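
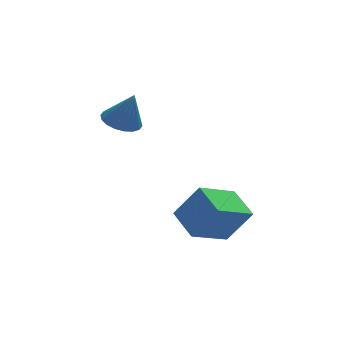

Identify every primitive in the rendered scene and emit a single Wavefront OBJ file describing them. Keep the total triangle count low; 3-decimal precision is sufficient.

v -1.733 1.412 2.254
v -0.893 1.158 1.945
v -1.207 1.188 3.866
v -0.856 1.568 1.989
v -0.991 1.947 2.086
v -1.274 2.22 2.216
v -1.648 2.332 2.354
v -2.038 2.263 2.472
v -2.369 2.024 2.547
v -2.573 1.665 2.563
v -2.611 1.255 2.519
v -2.475 0.876 2.422
v -2.192 0.604 2.292
v -1.818 0.491 2.155
v -1.428 0.56 2.037
v -1.098 0.799 1.962
v 1.806 -2.618 -3.123
v 0.079 -3.416 -2.078
v 1.413 -1.133 -2.638
v -0.314 -1.931 -1.593
v 2.854 -2.849 -1.567
v 1.127 -3.647 -0.522
v 2.461 -1.364 -1.082
v 0.734 -2.162 -0.037
f 2 1 4
f 2 4 3
f 4 1 5
f 4 5 3
f 5 1 6
f 5 6 3
f 6 1 7
f 6 7 3
f 7 1 8
f 7 8 3
f 8 1 9
f 8 9 3
f 9 1 10
f 9 10 3
f 10 1 11
f 10 11 3
f 11 1 12
f 11 12 3
f 12 1 13
f 12 13 3
f 13 1 14
f 13 14 3
f 14 1 15
f 14 15 3
f 15 1 16
f 15 16 3
f 16 1 2
f 16 2 3
f 18 20 17
f 21 18 17
f 17 20 19
f 19 21 17
f 18 24 20
f 22 18 21
f 22 24 18
f 20 24 19
f 23 21 19
f 19 24 23
f 23 22 21
f 24 22 23



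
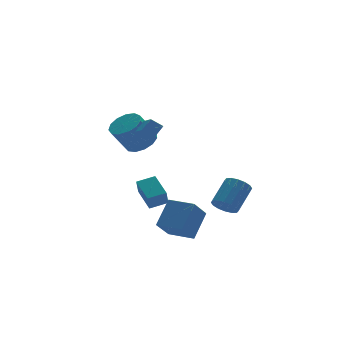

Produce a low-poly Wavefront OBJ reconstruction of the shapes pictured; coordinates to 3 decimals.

v 1.02 -0.022 3.575
v 0.412 0.286 4.1
v 1.098 1.014 3.058
v 0.491 1.322 3.583
v 1.689 0.238 4.197
v 1.082 0.546 4.722
v 1.768 1.274 3.68
v 1.16 1.582 4.205
v 1.95 3.558 1.776
v 2.753 3.951 2.327
v 1.693 3.894 3.914
v 0.89 3.502 3.364
v 2.44 4.415 2.134
v 1.38 4.358 3.722
v 1.972 4.607 1.828
v 0.911 4.55 3.416
v 1.497 4.466 1.506
v 0.436 4.409 3.093
v 1.165 4.037 1.269
v 0.105 3.98 2.856
v 1.083 3.456 1.193
v 0.023 3.399 2.781
v 1.276 2.907 1.303
v 0.216 2.85 2.89
v 1.684 2.566 1.562
v 0.623 2.509 3.15
v 2.175 2.539 1.89
v 1.115 2.482 3.478
v 2.596 2.836 2.182
v 1.535 2.779 3.769
v 2.811 3.363 2.344
v 1.751 3.306 3.932
v -0.196 -1.83 -0.91
v -0.523 -2.266 0.08
v -0.139 -0.346 -0.236
v -0.465 -0.783 0.753
v 0.865 -1.997 -0.633
v 0.539 -2.434 0.356
v 0.923 -0.514 0.04
v 0.596 -0.95 1.03
v 0.508 -2.72 -2.641
v -0.514 -3.289 -1.477
v 1.629 -1.97 -1.289
v 0.608 -2.539 -0.125
v 1.352 -4.101 -2.575
v 0.331 -4.67 -1.411
v 2.474 -3.351 -1.223
v 1.452 -3.92 -0.059
v 3.355 -3.817 -0.707
v 3.865 -3.713 -1.327
v 5.114 -2.958 -0.174
v 4.605 -3.063 0.447
v 3.639 -3.361 -1.312
v 4.888 -2.606 -0.159
v 3.336 -3.131 -1.135
v 4.585 -2.376 0.018
v 3.039 -3.085 -0.843
v 4.288 -2.33 0.31
v 2.826 -3.235 -0.515
v 4.075 -2.48 0.638
v 2.756 -3.541 -0.237
v 4.005 -2.787 0.916
v 2.846 -3.922 -0.086
v 4.095 -3.167 1.067
v 3.072 -4.274 -0.101
v 4.321 -3.519 1.052
v 3.375 -4.504 -0.278
v 4.624 -3.749 0.875
v 3.672 -4.55 -0.57
v 4.921 -3.795 0.583
v 3.885 -4.4 -0.898
v 5.134 -3.645 0.255
v 3.955 -4.093 -1.176
v 5.204 -3.339 -0.023
f 2 4 1
f 5 2 1
f 1 4 3
f 3 5 1
f 2 8 4
f 6 2 5
f 6 8 2
f 4 8 3
f 7 5 3
f 3 8 7
f 7 6 5
f 8 6 7
f 10 9 13
f 10 13 11
f 11 13 14
f 11 14 12
f 13 9 15
f 13 15 14
f 14 15 16
f 14 16 12
f 15 9 17
f 15 17 16
f 16 17 18
f 16 18 12
f 17 9 19
f 17 19 18
f 18 19 20
f 18 20 12
f 19 9 21
f 19 21 20
f 20 21 22
f 20 22 12
f 21 9 23
f 21 23 22
f 22 23 24
f 22 24 12
f 23 9 25
f 23 25 24
f 24 25 26
f 24 26 12
f 25 9 27
f 25 27 26
f 26 27 28
f 26 28 12
f 27 9 29
f 27 29 28
f 28 29 30
f 28 30 12
f 29 9 31
f 29 31 30
f 30 31 32
f 30 32 12
f 31 9 10
f 31 10 32
f 32 10 11
f 32 11 12
f 34 36 33
f 37 34 33
f 33 36 35
f 35 37 33
f 34 40 36
f 38 34 37
f 38 40 34
f 36 40 35
f 39 37 35
f 35 40 39
f 39 38 37
f 40 38 39
f 42 44 41
f 45 42 41
f 41 44 43
f 43 45 41
f 42 48 44
f 46 42 45
f 46 48 42
f 44 48 43
f 47 45 43
f 43 48 47
f 47 46 45
f 48 46 47
f 50 49 53
f 50 53 51
f 51 53 54
f 51 54 52
f 53 49 55
f 53 55 54
f 54 55 56
f 54 56 52
f 55 49 57
f 55 57 56
f 56 57 58
f 56 58 52
f 57 49 59
f 57 59 58
f 58 59 60
f 58 60 52
f 59 49 61
f 59 61 60
f 60 61 62
f 60 62 52
f 61 49 63
f 61 63 62
f 62 63 64
f 62 64 52
f 63 49 65
f 63 65 64
f 64 65 66
f 64 66 52
f 65 49 67
f 65 67 66
f 66 67 68
f 66 68 52
f 67 49 69
f 67 69 68
f 68 69 70
f 68 70 52
f 69 49 71
f 69 71 70
f 70 71 72
f 70 72 52
f 71 49 73
f 71 73 72
f 72 73 74
f 72 74 52
f 73 49 50
f 73 50 74
f 74 50 51
f 74 51 52



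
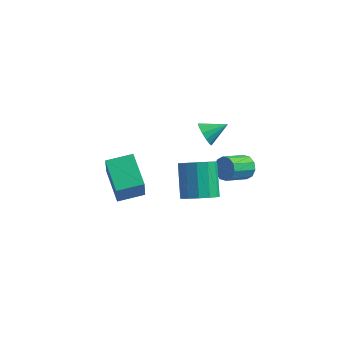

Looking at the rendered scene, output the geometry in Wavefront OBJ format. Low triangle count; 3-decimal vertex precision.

v -4.915 0.93 -2.928
v -4.704 0.338 -1.273
v -3.65 1.876 -2.752
v -3.438 1.284 -1.097
v -3.622 -0.664 -3.663
v -3.41 -1.256 -2.008
v -2.356 0.282 -3.487
v -2.145 -0.31 -1.832
v 2.144 -3.319 1.6
v 3.054 -2.859 1.576
v 2.406 -1.501 3.057
v 1.496 -1.961 3.08
v 2.727 -2.59 1.187
v 2.079 -1.233 2.668
v 2.215 -2.553 0.929
v 1.567 -1.196 2.41
v 1.68 -2.759 0.884
v 1.032 -1.402 2.364
v 1.293 -3.143 1.066
v 0.645 -1.786 2.546
v 1.175 -3.582 1.418
v 0.528 -2.225 2.898
v 1.366 -3.938 1.827
v 0.718 -2.581 3.307
v 1.803 -4.097 2.164
v 1.155 -2.74 3.645
v 2.349 -4.009 2.322
v 1.701 -2.652 3.803
v 2.829 -3.702 2.251
v 2.181 -2.345 3.731
v 3.092 -3.273 1.973
v 2.444 -1.916 3.453
v 3.408 0.127 1.367
v 3.883 0.162 1.933
v 3.127 -0.992 2.64
v 2.652 -1.027 2.073
v 3.536 0.445 2.022
v 2.779 -0.708 2.729
v 3.139 0.607 1.862
v 2.383 -0.547 2.568
v 2.845 0.585 1.512
v 2.089 -0.569 2.219
v 2.767 0.388 1.106
v 2.01 -0.766 1.813
v 2.933 0.092 0.8
v 2.177 -1.062 1.507
v 3.281 -0.192 0.711
v 2.524 -1.345 1.418
v 3.677 -0.353 0.872
v 2.921 -1.507 1.578
v 3.971 -0.331 1.221
v 3.215 -1.485 1.928
v 4.05 -0.134 1.627
v 3.293 -1.288 2.334
v -0.031 3.341 -0.003
v 0.494 2.981 -0.488
v 1.031 4.099 0.583
v 0.352 3.349 -0.706
v 0.087 3.714 -0.7
v -0.214 3.961 -0.474
v -0.457 4.011 -0.098
v -0.565 3.848 0.309
v -0.503 3.524 0.616
v -0.291 3.142 0.727
v 0.003 2.823 0.606
v 0.287 2.668 0.292
v 0.47 2.727 -0.116
f 2 4 1
f 5 2 1
f 1 4 3
f 3 5 1
f 2 8 4
f 6 2 5
f 6 8 2
f 4 8 3
f 7 5 3
f 3 8 7
f 7 6 5
f 8 6 7
f 10 9 13
f 10 13 11
f 11 13 14
f 11 14 12
f 13 9 15
f 13 15 14
f 14 15 16
f 14 16 12
f 15 9 17
f 15 17 16
f 16 17 18
f 16 18 12
f 17 9 19
f 17 19 18
f 18 19 20
f 18 20 12
f 19 9 21
f 19 21 20
f 20 21 22
f 20 22 12
f 21 9 23
f 21 23 22
f 22 23 24
f 22 24 12
f 23 9 25
f 23 25 24
f 24 25 26
f 24 26 12
f 25 9 27
f 25 27 26
f 26 27 28
f 26 28 12
f 27 9 29
f 27 29 28
f 28 29 30
f 28 30 12
f 29 9 31
f 29 31 30
f 30 31 32
f 30 32 12
f 31 9 10
f 31 10 32
f 32 10 11
f 32 11 12
f 34 33 37
f 34 37 35
f 35 37 38
f 35 38 36
f 37 33 39
f 37 39 38
f 38 39 40
f 38 40 36
f 39 33 41
f 39 41 40
f 40 41 42
f 40 42 36
f 41 33 43
f 41 43 42
f 42 43 44
f 42 44 36
f 43 33 45
f 43 45 44
f 44 45 46
f 44 46 36
f 45 33 47
f 45 47 46
f 46 47 48
f 46 48 36
f 47 33 49
f 47 49 48
f 48 49 50
f 48 50 36
f 49 33 51
f 49 51 50
f 50 51 52
f 50 52 36
f 51 33 53
f 51 53 52
f 52 53 54
f 52 54 36
f 53 33 34
f 53 34 54
f 54 34 35
f 54 35 36
f 56 55 58
f 56 58 57
f 58 55 59
f 58 59 57
f 59 55 60
f 59 60 57
f 60 55 61
f 60 61 57
f 61 55 62
f 61 62 57
f 62 55 63
f 62 63 57
f 63 55 64
f 63 64 57
f 64 55 65
f 64 65 57
f 65 55 66
f 65 66 57
f 66 55 67
f 66 67 57
f 67 55 56
f 67 56 57



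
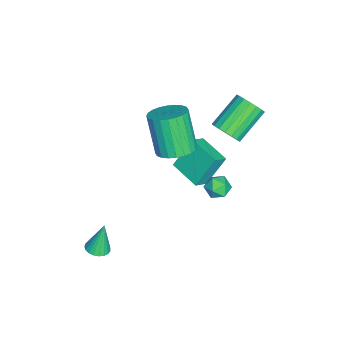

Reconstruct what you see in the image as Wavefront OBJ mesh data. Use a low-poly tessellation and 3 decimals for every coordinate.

v 2.111 -2.38 -2.556
v 2.442 -2.836 -2.416
v 1.849 -2.1 -1.024
v 2.603 -2.657 -2.421
v 2.679 -2.43 -2.45
v 2.657 -2.194 -2.497
v 2.541 -1.991 -2.554
v 2.35 -1.855 -2.612
v 2.118 -1.81 -2.66
v 1.885 -1.863 -2.69
v 1.691 -2.006 -2.697
v 1.569 -2.214 -2.68
v 1.542 -2.451 -2.641
v 1.613 -2.675 -2.588
v 1.769 -2.848 -2.529
v 1.986 -2.941 -2.475
v 2.223 -2.936 -2.435
v -2.832 2.418 1.866
v -2.48 2.171 2.517
v -3.795 3.056 3.564
v -4.148 3.302 2.914
v -2.324 2.476 2.456
v -3.64 3.36 3.503
v -2.269 2.768 2.277
v -3.585 3.653 3.324
v -2.326 2.992 2.018
v -3.642 3.876 3.065
v -2.483 3.101 1.728
v -3.798 3.986 2.775
v -2.709 3.075 1.466
v -4.024 3.96 2.513
v -2.959 2.919 1.283
v -4.275 3.804 2.33
v -3.185 2.664 1.216
v -4.5 3.549 2.263
v -3.34 2.36 1.277
v -4.656 3.244 2.324
v -3.395 2.067 1.456
v -4.711 2.952 2.503
v -3.338 1.844 1.715
v -4.654 2.728 2.762
v -3.182 1.734 2.005
v -4.497 2.619 3.052
v -2.956 1.76 2.267
v -4.271 2.645 3.314
v -2.705 1.916 2.45
v -4.021 2.801 3.497
v -1.078 0.521 2.035
v -0.246 0.7 2.41
v -0.99 0.158 4.32
v -1.822 -0.021 3.945
v -0.408 1.024 2.439
v -1.152 0.482 4.349
v -0.672 1.271 2.406
v -1.416 0.729 4.316
v -0.997 1.404 2.317
v -1.741 0.862 4.227
v -1.335 1.402 2.185
v -2.079 0.86 4.095
v -1.634 1.266 2.03
v -2.378 0.724 3.94
v -1.848 1.017 1.876
v -2.592 0.475 3.786
v -1.945 0.693 1.746
v -2.689 0.151 3.656
v -1.91 0.342 1.66
v -2.654 -0.2 3.57
v -1.748 0.018 1.631
v -2.492 -0.524 3.541
v -1.484 -0.229 1.664
v -2.228 -0.771 3.574
v -1.159 -0.362 1.753
v -1.903 -0.904 3.663
v -0.821 -0.36 1.885
v -1.565 -0.902 3.795
v -0.522 -0.224 2.04
v -1.266 -0.766 3.95
v -0.308 0.025 2.194
v -1.052 -0.517 4.104
v -0.211 0.349 2.324
v -0.955 -0.193 4.234
v 1.218 3.097 2.523
v 1.578 2.604 2.328
v 0.502 2.856 1.812
v 0.862 2.363 1.617
v 0.582 2.346 2.193
v 1.025 2.496 2.633
v 1.055 2.964 1.507
v 1.498 3.114 1.947
v 1.478 2.522 1.7
v 1.186 2.14 2.124
v 0.894 3.32 2.016
v 0.602 2.938 2.44
v -2.486 1.459 1.612
v -1.909 1.075 2.031
v -1.507 2.66 1.363
v -0.93 2.276 1.782
v -1.93 0.704 0.158
v -1.353 0.32 0.577
v -0.951 1.905 -0.091
v -0.374 1.521 0.328
f 2 1 4
f 2 4 3
f 4 1 5
f 4 5 3
f 5 1 6
f 5 6 3
f 6 1 7
f 6 7 3
f 7 1 8
f 7 8 3
f 8 1 9
f 8 9 3
f 9 1 10
f 9 10 3
f 10 1 11
f 10 11 3
f 11 1 12
f 11 12 3
f 12 1 13
f 12 13 3
f 13 1 14
f 13 14 3
f 14 1 15
f 14 15 3
f 15 1 16
f 15 16 3
f 16 1 17
f 16 17 3
f 17 1 2
f 17 2 3
f 19 18 22
f 19 22 20
f 20 22 23
f 20 23 21
f 22 18 24
f 22 24 23
f 23 24 25
f 23 25 21
f 24 18 26
f 24 26 25
f 25 26 27
f 25 27 21
f 26 18 28
f 26 28 27
f 27 28 29
f 27 29 21
f 28 18 30
f 28 30 29
f 29 30 31
f 29 31 21
f 30 18 32
f 30 32 31
f 31 32 33
f 31 33 21
f 32 18 34
f 32 34 33
f 33 34 35
f 33 35 21
f 34 18 36
f 34 36 35
f 35 36 37
f 35 37 21
f 36 18 38
f 36 38 37
f 37 38 39
f 37 39 21
f 38 18 40
f 38 40 39
f 39 40 41
f 39 41 21
f 40 18 42
f 40 42 41
f 41 42 43
f 41 43 21
f 42 18 44
f 42 44 43
f 43 44 45
f 43 45 21
f 44 18 46
f 44 46 45
f 45 46 47
f 45 47 21
f 46 18 19
f 46 19 47
f 47 19 20
f 47 20 21
f 49 48 52
f 49 52 50
f 50 52 53
f 50 53 51
f 52 48 54
f 52 54 53
f 53 54 55
f 53 55 51
f 54 48 56
f 54 56 55
f 55 56 57
f 55 57 51
f 56 48 58
f 56 58 57
f 57 58 59
f 57 59 51
f 58 48 60
f 58 60 59
f 59 60 61
f 59 61 51
f 60 48 62
f 60 62 61
f 61 62 63
f 61 63 51
f 62 48 64
f 62 64 63
f 63 64 65
f 63 65 51
f 64 48 66
f 64 66 65
f 65 66 67
f 65 67 51
f 66 48 68
f 66 68 67
f 67 68 69
f 67 69 51
f 68 48 70
f 68 70 69
f 69 70 71
f 69 71 51
f 70 48 72
f 70 72 71
f 71 72 73
f 71 73 51
f 72 48 74
f 72 74 73
f 73 74 75
f 73 75 51
f 74 48 76
f 74 76 75
f 75 76 77
f 75 77 51
f 76 48 78
f 76 78 77
f 77 78 79
f 77 79 51
f 78 48 80
f 78 80 79
f 79 80 81
f 79 81 51
f 80 48 49
f 80 49 81
f 81 49 50
f 81 50 51
f 82 93 87
f 82 87 83
f 82 83 89
f 82 89 92
f 82 92 93
f 83 87 91
f 87 93 86
f 93 92 84
f 92 89 88
f 89 83 90
f 85 91 86
f 85 86 84
f 85 84 88
f 85 88 90
f 85 90 91
f 86 91 87
f 84 86 93
f 88 84 92
f 90 88 89
f 91 90 83
f 95 97 94
f 98 95 94
f 94 97 96
f 96 98 94
f 95 101 97
f 99 95 98
f 99 101 95
f 97 101 96
f 100 98 96
f 96 101 100
f 100 99 98
f 101 99 100



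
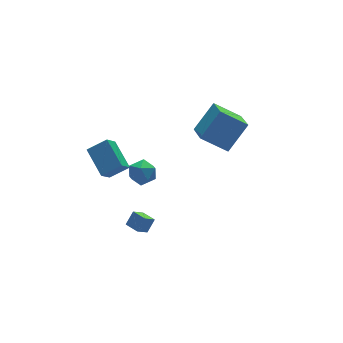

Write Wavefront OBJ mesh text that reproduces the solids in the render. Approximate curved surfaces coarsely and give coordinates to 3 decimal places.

v 3.635 -0.648 1.302
v 2.347 0.241 2.325
v 4.16 1.045 0.49
v 2.871 1.935 1.512
v 5.049 -0.355 2.828
v 3.76 0.535 3.85
v 5.573 1.339 2.015
v 4.285 2.228 3.038
v -0.253 3.911 -2.135
v 0.645 3.822 -1.85
v 0.035 2.998 -3.33
v 0.933 2.909 -3.045
v 0.235 2.517 -2.54
v 0.057 3.081 -1.801
v 0.623 3.739 -3.379
v 0.445 4.303 -2.64
v 1.186 3.715 -2.618
v 0.947 2.96 -2.1
v -0.267 3.86 -3.08
v -0.506 3.105 -2.562
v -2.8 -3.344 -0.615
v -3.475 -3.512 -0.045
v -3.05 -2.481 -0.658
v -3.726 -2.648 -0.087
v -2.254 -3.152 0.087
v -2.93 -3.319 0.658
v -2.505 -2.288 0.045
v -3.18 -2.456 0.615
v -3.338 1.084 0.795
v -2.253 0.742 1.503
v -3.362 2.825 1.675
v -2.277 2.482 2.383
v -2.623 1.538 -0.083
v -1.538 1.195 0.625
v -2.647 3.278 0.797
v -1.562 2.936 1.505
f 2 4 1
f 5 2 1
f 1 4 3
f 3 5 1
f 2 8 4
f 6 2 5
f 6 8 2
f 4 8 3
f 7 5 3
f 3 8 7
f 7 6 5
f 8 6 7
f 9 20 14
f 9 14 10
f 9 10 16
f 9 16 19
f 9 19 20
f 10 14 18
f 14 20 13
f 20 19 11
f 19 16 15
f 16 10 17
f 12 18 13
f 12 13 11
f 12 11 15
f 12 15 17
f 12 17 18
f 13 18 14
f 11 13 20
f 15 11 19
f 17 15 16
f 18 17 10
f 22 24 21
f 25 22 21
f 21 24 23
f 23 25 21
f 22 28 24
f 26 22 25
f 26 28 22
f 24 28 23
f 27 25 23
f 23 28 27
f 27 26 25
f 28 26 27
f 30 32 29
f 33 30 29
f 29 32 31
f 31 33 29
f 30 36 32
f 34 30 33
f 34 36 30
f 32 36 31
f 35 33 31
f 31 36 35
f 35 34 33
f 36 34 35



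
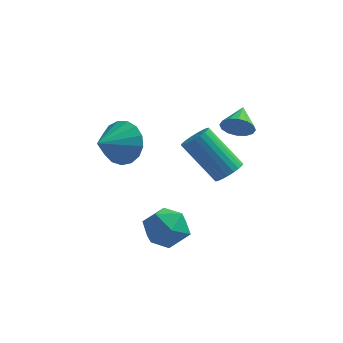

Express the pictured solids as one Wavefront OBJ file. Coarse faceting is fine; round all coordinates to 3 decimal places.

v -1.883 -2.978 -3.94
v -0.95 -2.95 -3.529
v -2.07 -4.53 -3.411
v -1.137 -4.502 -3
v -1.888 -3.94 -2.599
v -1.772 -2.981 -2.926
v -1.248 -4.499 -4.014
v -1.132 -3.54 -4.341
v -0.557 -3.89 -3.574
v -0.953 -3.545 -2.7
v -2.067 -3.935 -4.24
v -2.463 -3.59 -3.366
v -3.432 -2.667 0.308
v -2.905 -2.513 1.18
v -4.108 -3.773 0.912
v -3.309 -2.236 1.236
v -3.741 -2.057 1.079
v -4.102 -2.019 0.745
v -4.31 -2.128 0.312
v -4.316 -2.361 -0.122
v -4.12 -2.664 -0.458
v -3.766 -2.968 -0.618
v -3.336 -3.203 -0.566
v -2.928 -3.315 -0.314
v -2.635 -3.278 0.081
v -2.524 -3.102 0.528
v -2.622 -2.826 0.924
v 0.85 -3.822 0.083
v 1.259 -3.384 0.335
v -0.101 -2.961 1.809
v -0.51 -3.398 1.557
v 1.128 -3.241 0.172
v -0.233 -2.817 1.646
v 0.954 -3.186 -0.004
v -0.407 -2.763 1.47
v 0.764 -3.228 -0.167
v -0.596 -2.805 1.307
v 0.587 -3.36 -0.292
v -0.773 -2.937 1.182
v 0.451 -3.563 -0.36
v -0.909 -3.14 1.114
v 0.375 -3.805 -0.36
v -0.985 -3.382 1.114
v 0.371 -4.049 -0.293
v -0.989 -3.626 1.181
v 0.441 -4.259 -0.169
v -0.919 -3.836 1.305
v 0.573 -4.403 -0.006
v -0.788 -3.979 1.468
v 0.747 -4.457 0.17
v -0.614 -4.034 1.644
v 0.936 -4.415 0.333
v -0.424 -3.992 1.807
v 1.113 -4.283 0.458
v -0.247 -3.86 1.932
v 1.249 -4.08 0.526
v -0.111 -3.657 2
v 1.325 -3.838 0.526
v -0.035 -3.415 2
v 1.329 -3.594 0.459
v -0.031 -3.171 1.933
v 0.603 -0.734 0.464
v 0.891 -0.502 -0.13
v 0.617 0.354 0.896
v 0.534 -0.476 -0.183
v 0.195 -0.52 -0.062
v -0.035 -0.621 0.199
v -0.093 -0.752 0.532
v 0.035 -0.878 0.846
v 0.315 -0.966 1.059
v 0.673 -0.991 1.112
v 1.012 -0.948 0.991
v 1.241 -0.847 0.73
v 1.3 -0.716 0.397
v 1.172 -0.589 0.082
f 1 12 6
f 1 6 2
f 1 2 8
f 1 8 11
f 1 11 12
f 2 6 10
f 6 12 5
f 12 11 3
f 11 8 7
f 8 2 9
f 4 10 5
f 4 5 3
f 4 3 7
f 4 7 9
f 4 9 10
f 5 10 6
f 3 5 12
f 7 3 11
f 9 7 8
f 10 9 2
f 14 13 16
f 14 16 15
f 16 13 17
f 16 17 15
f 17 13 18
f 17 18 15
f 18 13 19
f 18 19 15
f 19 13 20
f 19 20 15
f 20 13 21
f 20 21 15
f 21 13 22
f 21 22 15
f 22 13 23
f 22 23 15
f 23 13 24
f 23 24 15
f 24 13 25
f 24 25 15
f 25 13 26
f 25 26 15
f 26 13 27
f 26 27 15
f 27 13 14
f 27 14 15
f 29 28 32
f 29 32 30
f 30 32 33
f 30 33 31
f 32 28 34
f 32 34 33
f 33 34 35
f 33 35 31
f 34 28 36
f 34 36 35
f 35 36 37
f 35 37 31
f 36 28 38
f 36 38 37
f 37 38 39
f 37 39 31
f 38 28 40
f 38 40 39
f 39 40 41
f 39 41 31
f 40 28 42
f 40 42 41
f 41 42 43
f 41 43 31
f 42 28 44
f 42 44 43
f 43 44 45
f 43 45 31
f 44 28 46
f 44 46 45
f 45 46 47
f 45 47 31
f 46 28 48
f 46 48 47
f 47 48 49
f 47 49 31
f 48 28 50
f 48 50 49
f 49 50 51
f 49 51 31
f 50 28 52
f 50 52 51
f 51 52 53
f 51 53 31
f 52 28 54
f 52 54 53
f 53 54 55
f 53 55 31
f 54 28 56
f 54 56 55
f 55 56 57
f 55 57 31
f 56 28 58
f 56 58 57
f 57 58 59
f 57 59 31
f 58 28 60
f 58 60 59
f 59 60 61
f 59 61 31
f 60 28 29
f 60 29 61
f 61 29 30
f 61 30 31
f 63 62 65
f 63 65 64
f 65 62 66
f 65 66 64
f 66 62 67
f 66 67 64
f 67 62 68
f 67 68 64
f 68 62 69
f 68 69 64
f 69 62 70
f 69 70 64
f 70 62 71
f 70 71 64
f 71 62 72
f 71 72 64
f 72 62 73
f 72 73 64
f 73 62 74
f 73 74 64
f 74 62 75
f 74 75 64
f 75 62 63
f 75 63 64



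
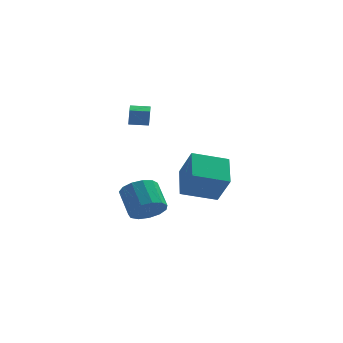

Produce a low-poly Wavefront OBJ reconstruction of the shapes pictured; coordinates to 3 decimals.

v 0.483 3.066 -4.38
v -1.583 2.723 -3.776
v 0.458 4.903 -3.426
v -1.609 4.56 -2.822
v 1.149 2.16 -2.618
v -0.918 1.817 -2.014
v 1.123 3.997 -1.664
v -0.943 3.654 -1.06
v -3.216 -3.254 -2.417
v -2.493 -3.544 -1.714
v -3.001 -2.257 -0.659
v -3.724 -1.966 -1.363
v -2.231 -3.15 -2.069
v -2.739 -1.863 -1.015
v -2.282 -2.789 -2.535
v -2.79 -1.501 -1.48
v -2.63 -2.575 -2.963
v -3.137 -1.288 -1.909
v -3.163 -2.577 -3.218
v -3.671 -1.289 -2.164
v -3.714 -2.794 -3.219
v -4.222 -1.506 -2.165
v -4.106 -3.156 -2.965
v -4.614 -1.869 -1.911
v -4.216 -3.55 -2.537
v -4.724 -2.262 -1.483
v -4.008 -3.85 -2.071
v -4.516 -2.562 -1.017
v -3.549 -3.96 -1.715
v -4.057 -2.673 -0.661
v -2.984 -3.846 -1.582
v -3.492 -2.559 -0.528
v -4.34 2.281 1.622
v -4.271 2.184 2.675
v -4.326 3.107 1.697
v -4.258 3.01 2.751
v -3.242 2.27 1.549
v -3.174 2.173 2.603
v -3.229 3.096 1.625
v -3.16 2.999 2.678
f 2 4 1
f 5 2 1
f 1 4 3
f 3 5 1
f 2 8 4
f 6 2 5
f 6 8 2
f 4 8 3
f 7 5 3
f 3 8 7
f 7 6 5
f 8 6 7
f 10 9 13
f 10 13 11
f 11 13 14
f 11 14 12
f 13 9 15
f 13 15 14
f 14 15 16
f 14 16 12
f 15 9 17
f 15 17 16
f 16 17 18
f 16 18 12
f 17 9 19
f 17 19 18
f 18 19 20
f 18 20 12
f 19 9 21
f 19 21 20
f 20 21 22
f 20 22 12
f 21 9 23
f 21 23 22
f 22 23 24
f 22 24 12
f 23 9 25
f 23 25 24
f 24 25 26
f 24 26 12
f 25 9 27
f 25 27 26
f 26 27 28
f 26 28 12
f 27 9 29
f 27 29 28
f 28 29 30
f 28 30 12
f 29 9 31
f 29 31 30
f 30 31 32
f 30 32 12
f 31 9 10
f 31 10 32
f 32 10 11
f 32 11 12
f 34 36 33
f 37 34 33
f 33 36 35
f 35 37 33
f 34 40 36
f 38 34 37
f 38 40 34
f 36 40 35
f 39 37 35
f 35 40 39
f 39 38 37
f 40 38 39



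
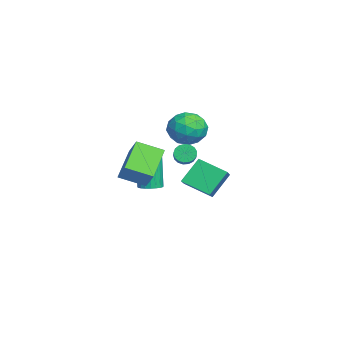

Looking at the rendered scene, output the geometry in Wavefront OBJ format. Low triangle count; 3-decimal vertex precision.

v 0.28 1.613 0.835
v 0.776 1.092 -0.016
v -0.316 0.028 1.456
v 0.18 -0.493 0.605
v 0.796 -0.019 1.404
v 1.164 0.96 1.02
v -0.704 0.16 0.42
v -0.336 1.139 0.036
v 0.168 0.194 -0.273
v 1.095 0.084 0.336
v -0.635 1.036 1.104
v 0.292 0.926 1.713
v 0.58 1.491 0.355
v -0.12 -0.371 1.085
v 0.241 -0.093 1.555
v 0.533 -0.399 1.055
v 0.808 1.414 0.964
v 1.1 1.108 0.464
v 1.112 0.455 1.299
v -0.64 0.012 0.976
v -0.348 -0.294 0.476
v -0.073 1.519 0.385
v 0.219 1.213 -0.115
v -0.652 0.665 0.141
v 0.515 0.657 -0.296
v 0.164 -0.274 0.069
v -0.356 0.109 -0.04
v -0.139 0.685 -0.266
v 1.06 0.593 0.061
v 0.709 -0.339 0.427
v 1.071 -0.06 0.896
v 1.288 0.515 0.671
v 0.702 0.065 -0.09
v -0.249 1.459 1.013
v -0.6 0.527 1.379
v -0.828 0.605 0.769
v -0.611 1.18 0.544
v 0.296 1.394 1.371
v -0.055 0.463 1.736
v 0.599 0.435 1.706
v 0.816 1.011 1.48
v -0.242 1.055 1.53
v 2.559 -2.326 0.14
v 3.439 -1.968 1.155
v 2.648 -0.958 -0.419
v 3.528 -0.6 0.596
v 4.072 -2.88 -0.976
v 4.952 -2.522 0.039
v 4.161 -1.512 -1.535
v 5.041 -1.154 -0.52
v -3.355 1.398 -3.134
v -2.385 1.222 -2.522
v -2.661 2.866 -3.813
v -1.691 2.69 -3.201
v -2.689 0.47 -4.459
v -1.719 0.294 -3.847
v -1.995 1.938 -5.138
v -1.025 1.762 -4.526
v 0.321 -1.289 -3.331
v 0.771 -1.76 -3.227
v 0.25 -1.822 -1.245
v -0.201 -1.351 -1.349
v 0.916 -1.531 -3.182
v 0.395 -1.593 -1.2
v 0.958 -1.261 -3.162
v 0.437 -1.323 -1.181
v 0.89 -0.995 -3.172
v 0.368 -1.057 -1.19
v 0.723 -0.78 -3.209
v 0.202 -0.842 -1.227
v 0.487 -0.653 -3.267
v -0.035 -0.715 -1.286
v 0.222 -0.637 -3.336
v -0.3 -0.699 -1.355
v -0.026 -0.732 -3.405
v -0.548 -0.794 -1.423
v -0.214 -0.925 -3.46
v -0.736 -0.987 -1.478
v -0.31 -1.18 -3.493
v -0.831 -1.242 -1.512
v -0.296 -1.454 -3.498
v -0.817 -1.516 -1.517
v -0.176 -1.699 -3.474
v -0.697 -1.761 -1.493
v 0.03 -1.874 -3.426
v -0.491 -1.936 -1.444
v 0.286 -1.947 -3.36
v -0.235 -2.009 -1.379
v 0.549 -1.907 -3.29
v 0.027 -1.969 -1.309
v 1.108 0.424 -0.785
v 1.366 0.605 -1.272
v 2.79 0.597 -0.522
v 2.532 0.416 -0.035
v 1.298 0.84 -1.142
v 2.722 0.832 -0.391
v 1.187 0.98 -0.929
v 2.611 0.972 -0.179
v 1.058 0.993 -0.684
v 2.482 0.985 0.067
v 0.94 0.875 -0.462
v 2.364 0.867 0.289
v 0.861 0.654 -0.314
v 2.285 0.646 0.437
v 0.838 0.38 -0.274
v 2.262 0.372 0.477
v 0.877 0.117 -0.351
v 2.302 0.108 0.4
v 0.969 -0.077 -0.528
v 2.394 -0.085 0.223
v 1.093 -0.155 -0.763
v 2.517 -0.163 -0.013
v 1.22 -0.101 -1.004
v 2.644 -0.109 -0.254
v 1.322 0.073 -1.195
v 2.746 0.065 -0.444
v 1.374 0.328 -1.292
v 2.798 0.32 -0.541
f 1 38 17
f 38 12 41
f 17 41 6
f 38 41 17
f 1 17 13
f 17 6 18
f 13 18 2
f 17 18 13
f 1 13 22
f 13 2 23
f 22 23 8
f 13 23 22
f 1 22 34
f 22 8 37
f 34 37 11
f 22 37 34
f 1 34 38
f 34 11 42
f 38 42 12
f 34 42 38
f 2 18 29
f 18 6 32
f 29 32 10
f 18 32 29
f 6 41 19
f 41 12 40
f 19 40 5
f 41 40 19
f 12 42 39
f 42 11 35
f 39 35 3
f 42 35 39
f 11 37 36
f 37 8 24
f 36 24 7
f 37 24 36
f 8 23 28
f 23 2 25
f 28 25 9
f 23 25 28
f 4 30 16
f 30 10 31
f 16 31 5
f 30 31 16
f 4 16 14
f 16 5 15
f 14 15 3
f 16 15 14
f 4 14 21
f 14 3 20
f 21 20 7
f 14 20 21
f 4 21 26
f 21 7 27
f 26 27 9
f 21 27 26
f 4 26 30
f 26 9 33
f 30 33 10
f 26 33 30
f 5 31 19
f 31 10 32
f 19 32 6
f 31 32 19
f 3 15 39
f 15 5 40
f 39 40 12
f 15 40 39
f 7 20 36
f 20 3 35
f 36 35 11
f 20 35 36
f 9 27 28
f 27 7 24
f 28 24 8
f 27 24 28
f 10 33 29
f 33 9 25
f 29 25 2
f 33 25 29
f 44 46 43
f 47 44 43
f 43 46 45
f 45 47 43
f 44 50 46
f 48 44 47
f 48 50 44
f 46 50 45
f 49 47 45
f 45 50 49
f 49 48 47
f 50 48 49
f 52 54 51
f 55 52 51
f 51 54 53
f 53 55 51
f 52 58 54
f 56 52 55
f 56 58 52
f 54 58 53
f 57 55 53
f 53 58 57
f 57 56 55
f 58 56 57
f 60 59 63
f 60 63 61
f 61 63 64
f 61 64 62
f 63 59 65
f 63 65 64
f 64 65 66
f 64 66 62
f 65 59 67
f 65 67 66
f 66 67 68
f 66 68 62
f 67 59 69
f 67 69 68
f 68 69 70
f 68 70 62
f 69 59 71
f 69 71 70
f 70 71 72
f 70 72 62
f 71 59 73
f 71 73 72
f 72 73 74
f 72 74 62
f 73 59 75
f 73 75 74
f 74 75 76
f 74 76 62
f 75 59 77
f 75 77 76
f 76 77 78
f 76 78 62
f 77 59 79
f 77 79 78
f 78 79 80
f 78 80 62
f 79 59 81
f 79 81 80
f 80 81 82
f 80 82 62
f 81 59 83
f 81 83 82
f 82 83 84
f 82 84 62
f 83 59 85
f 83 85 84
f 84 85 86
f 84 86 62
f 85 59 87
f 85 87 86
f 86 87 88
f 86 88 62
f 87 59 89
f 87 89 88
f 88 89 90
f 88 90 62
f 89 59 60
f 89 60 90
f 90 60 61
f 90 61 62
f 92 91 95
f 92 95 93
f 93 95 96
f 93 96 94
f 95 91 97
f 95 97 96
f 96 97 98
f 96 98 94
f 97 91 99
f 97 99 98
f 98 99 100
f 98 100 94
f 99 91 101
f 99 101 100
f 100 101 102
f 100 102 94
f 101 91 103
f 101 103 102
f 102 103 104
f 102 104 94
f 103 91 105
f 103 105 104
f 104 105 106
f 104 106 94
f 105 91 107
f 105 107 106
f 106 107 108
f 106 108 94
f 107 91 109
f 107 109 108
f 108 109 110
f 108 110 94
f 109 91 111
f 109 111 110
f 110 111 112
f 110 112 94
f 111 91 113
f 111 113 112
f 112 113 114
f 112 114 94
f 113 91 115
f 113 115 114
f 114 115 116
f 114 116 94
f 115 91 117
f 115 117 116
f 116 117 118
f 116 118 94
f 117 91 92
f 117 92 118
f 118 92 93
f 118 93 94



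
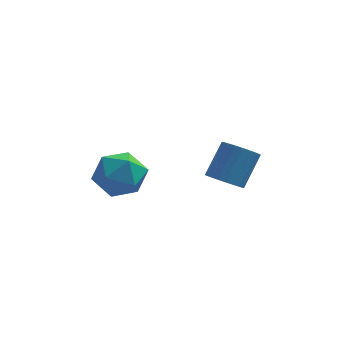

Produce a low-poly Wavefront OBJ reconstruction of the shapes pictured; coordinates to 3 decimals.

v 2.813 2.56 -3.8
v 3.247 2.17 -3.71
v 3.68 2.87 -2.769
v 3.247 3.26 -2.86
v 3.345 2.313 -3.861
v 3.779 3.012 -2.921
v 3.363 2.493 -4.004
v 3.797 3.192 -3.063
v 3.297 2.683 -4.115
v 3.731 3.383 -3.174
v 3.158 2.855 -4.178
v 3.591 3.555 -3.237
v 2.965 2.982 -4.184
v 3.399 3.681 -3.243
v 2.75 3.044 -4.132
v 3.184 3.744 -3.191
v 2.545 3.033 -4.029
v 2.978 3.733 -3.088
v 2.38 2.95 -3.891
v 2.813 3.65 -2.95
v 2.281 2.808 -3.739
v 2.715 3.507 -2.799
v 2.263 2.628 -3.597
v 2.697 3.327 -2.656
v 2.329 2.437 -3.486
v 2.763 3.137 -2.545
v 2.469 2.265 -3.423
v 2.902 2.965 -2.482
v 2.661 2.139 -3.417
v 3.095 2.838 -2.476
v 2.876 2.076 -3.469
v 3.31 2.776 -2.528
v 3.082 2.087 -3.572
v 3.515 2.787 -2.631
v -0.917 2.37 -3.74
v -0.407 2.733 -4.332
v 0.167 2.267 -2.868
v 0.677 2.63 -3.46
v 0.067 3.098 -3.071
v -0.603 3.162 -3.61
v 0.363 1.838 -3.59
v -0.307 1.902 -4.129
v 0.385 2.405 -4.239
v 0.201 3.184 -3.919
v -0.441 1.816 -3.281
v -0.625 2.595 -2.961
f 2 1 5
f 2 5 3
f 3 5 6
f 3 6 4
f 5 1 7
f 5 7 6
f 6 7 8
f 6 8 4
f 7 1 9
f 7 9 8
f 8 9 10
f 8 10 4
f 9 1 11
f 9 11 10
f 10 11 12
f 10 12 4
f 11 1 13
f 11 13 12
f 12 13 14
f 12 14 4
f 13 1 15
f 13 15 14
f 14 15 16
f 14 16 4
f 15 1 17
f 15 17 16
f 16 17 18
f 16 18 4
f 17 1 19
f 17 19 18
f 18 19 20
f 18 20 4
f 19 1 21
f 19 21 20
f 20 21 22
f 20 22 4
f 21 1 23
f 21 23 22
f 22 23 24
f 22 24 4
f 23 1 25
f 23 25 24
f 24 25 26
f 24 26 4
f 25 1 27
f 25 27 26
f 26 27 28
f 26 28 4
f 27 1 29
f 27 29 28
f 28 29 30
f 28 30 4
f 29 1 31
f 29 31 30
f 30 31 32
f 30 32 4
f 31 1 33
f 31 33 32
f 32 33 34
f 32 34 4
f 33 1 2
f 33 2 34
f 34 2 3
f 34 3 4
f 35 46 40
f 35 40 36
f 35 36 42
f 35 42 45
f 35 45 46
f 36 40 44
f 40 46 39
f 46 45 37
f 45 42 41
f 42 36 43
f 38 44 39
f 38 39 37
f 38 37 41
f 38 41 43
f 38 43 44
f 39 44 40
f 37 39 46
f 41 37 45
f 43 41 42
f 44 43 36



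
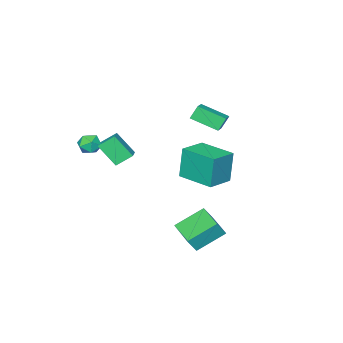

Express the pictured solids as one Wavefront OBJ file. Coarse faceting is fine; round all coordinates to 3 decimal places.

v 1.059 2.349 -1.901
v -0.209 2.967 -1.045
v 1.669 3.78 -2.029
v 0.4 4.397 -1.174
v 1.52 2.223 -1.126
v 0.251 2.84 -0.271
v 2.129 3.653 -1.255
v 0.861 4.271 -0.399
v -2.3 -0.34 3.563
v -2.683 -0.205 4.263
v -2.886 0.919 2.998
v -3.27 1.055 3.698
v -1.59 0.125 3.862
v -1.974 0.261 4.562
v -2.177 1.385 3.297
v -2.56 1.52 3.997
v 1.847 -2.593 1.869
v 2.378 -2.343 2.154
v 1.742 -3.277 2.666
v 2.273 -3.027 2.951
v 1.725 -2.674 2.914
v 1.79 -2.252 2.422
v 2.33 -3.368 2.398
v 2.395 -2.946 1.906
v 2.676 -2.822 2.481
v 2.302 -2.393 2.8
v 1.818 -3.227 2.02
v 1.444 -2.798 2.339
v 1.378 -2.836 2.221
v 0.728 -2.373 2.791
v 1.074 -1.948 1.155
v 0.425 -1.486 1.725
v 2.095 -2.214 2.535
v 1.446 -1.752 3.105
v 1.792 -1.327 1.469
v 1.142 -0.864 2.039
v -1.341 0.968 0.832
v -1.574 0.941 2.546
v -1.46 2.854 0.845
v -1.693 2.827 2.559
v 0.033 1.053 1.021
v -0.2 1.026 2.735
v -0.086 2.939 1.034
v -0.319 2.912 2.748
f 2 4 1
f 5 2 1
f 1 4 3
f 3 5 1
f 2 8 4
f 6 2 5
f 6 8 2
f 4 8 3
f 7 5 3
f 3 8 7
f 7 6 5
f 8 6 7
f 10 12 9
f 13 10 9
f 9 12 11
f 11 13 9
f 10 16 12
f 14 10 13
f 14 16 10
f 12 16 11
f 15 13 11
f 11 16 15
f 15 14 13
f 16 14 15
f 17 28 22
f 17 22 18
f 17 18 24
f 17 24 27
f 17 27 28
f 18 22 26
f 22 28 21
f 28 27 19
f 27 24 23
f 24 18 25
f 20 26 21
f 20 21 19
f 20 19 23
f 20 23 25
f 20 25 26
f 21 26 22
f 19 21 28
f 23 19 27
f 25 23 24
f 26 25 18
f 30 32 29
f 33 30 29
f 29 32 31
f 31 33 29
f 30 36 32
f 34 30 33
f 34 36 30
f 32 36 31
f 35 33 31
f 31 36 35
f 35 34 33
f 36 34 35
f 38 40 37
f 41 38 37
f 37 40 39
f 39 41 37
f 38 44 40
f 42 38 41
f 42 44 38
f 40 44 39
f 43 41 39
f 39 44 43
f 43 42 41
f 44 42 43



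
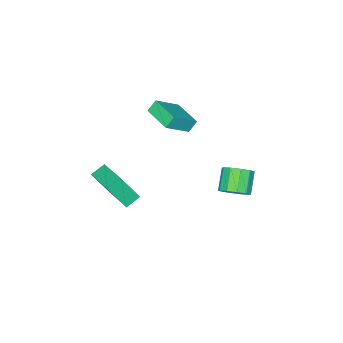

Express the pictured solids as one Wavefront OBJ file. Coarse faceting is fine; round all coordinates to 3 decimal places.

v -0.161 3.525 -0.153
v 0.484 3.043 0.201
v -0.453 2.514 1.188
v -1.099 2.995 0.833
v 0.476 3.525 0.453
v -0.461 2.996 1.44
v 0.225 4.007 0.473
v -0.712 3.478 1.459
v -0.174 4.305 0.253
v -1.111 3.776 1.24
v -0.568 4.304 -0.121
v -1.505 3.775 0.865
v -0.807 4.006 -0.508
v -1.744 3.477 0.479
v -0.799 3.524 -0.76
v -1.736 2.995 0.227
v -0.548 3.042 -0.779
v -1.485 2.513 0.207
v -0.149 2.744 -0.56
v -1.086 2.215 0.427
v 0.245 2.745 -0.185
v -0.692 2.216 0.801
v -3.947 -3.661 0.63
v -2.45 -4.025 1.776
v -3.427 -1.857 0.524
v -1.93 -2.222 1.67
v -3.47 -3.838 -0.05
v -1.973 -4.203 1.096
v -2.95 -2.035 -0.156
v -1.453 -2.399 0.99
v 3.518 -1.97 -0.974
v 2.704 -1.753 -0.536
v 4.35 -0.043 -0.384
v 3.535 0.174 0.055
v 4.165 -2.734 0.605
v 3.35 -2.517 1.044
v 4.996 -0.807 1.196
v 4.182 -0.59 1.634
f 2 1 5
f 2 5 3
f 3 5 6
f 3 6 4
f 5 1 7
f 5 7 6
f 6 7 8
f 6 8 4
f 7 1 9
f 7 9 8
f 8 9 10
f 8 10 4
f 9 1 11
f 9 11 10
f 10 11 12
f 10 12 4
f 11 1 13
f 11 13 12
f 12 13 14
f 12 14 4
f 13 1 15
f 13 15 14
f 14 15 16
f 14 16 4
f 15 1 17
f 15 17 16
f 16 17 18
f 16 18 4
f 17 1 19
f 17 19 18
f 18 19 20
f 18 20 4
f 19 1 21
f 19 21 20
f 20 21 22
f 20 22 4
f 21 1 2
f 21 2 22
f 22 2 3
f 22 3 4
f 24 26 23
f 27 24 23
f 23 26 25
f 25 27 23
f 24 30 26
f 28 24 27
f 28 30 24
f 26 30 25
f 29 27 25
f 25 30 29
f 29 28 27
f 30 28 29
f 32 34 31
f 35 32 31
f 31 34 33
f 33 35 31
f 32 38 34
f 36 32 35
f 36 38 32
f 34 38 33
f 37 35 33
f 33 38 37
f 37 36 35
f 38 36 37



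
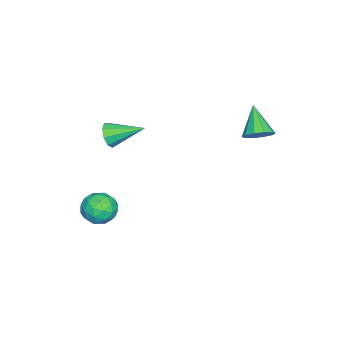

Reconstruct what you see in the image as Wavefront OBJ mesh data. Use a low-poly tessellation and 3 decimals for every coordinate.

v -1.712 2.834 2.265
v -1.122 2.798 2.789
v -2.828 2.186 3.475
v -1.333 3.236 2.83
v -1.688 3.521 2.655
v -2.053 3.544 2.33
v -2.287 3.296 1.981
v -2.301 2.871 1.74
v -2.09 2.433 1.7
v -1.735 2.148 1.875
v -1.37 2.125 2.199
v -1.136 2.373 2.549
v 3.046 -2.345 -0.497
v 3.969 -2.221 -0.402
v 3.271 -3.819 -0.758
v 4.194 -3.695 -0.663
v 3.633 -3.616 0.081
v 3.493 -2.704 0.242
v 3.747 -3.336 -1.402
v 3.607 -2.424 -1.241
v 4.402 -2.833 -0.962
v 4.331 -3.006 -0.045
v 2.909 -3.034 -1.115
v 2.838 -3.207 -0.198
v 3.487 -2.153 -0.427
v 3.753 -3.887 -0.733
v 3.423 -3.84 -0.296
v 3.965 -3.767 -0.24
v 3.208 -2.438 -0.048
v 3.75 -2.365 0.008
v 3.553 -3.185 0.292
v 3.49 -3.675 -1.168
v 4.032 -3.602 -1.112
v 3.275 -2.273 -0.92
v 3.817 -2.2 -0.864
v 3.687 -2.855 -1.452
v 4.284 -2.44 -0.7
v 4.417 -3.307 -0.854
v 4.154 -3.096 -1.288
v 4.072 -2.56 -1.193
v 4.243 -2.542 -0.161
v 4.375 -3.408 -0.315
v 4.046 -3.362 0.123
v 3.964 -2.826 0.218
v 4.498 -2.902 -0.49
v 2.865 -2.632 -0.845
v 2.997 -3.498 -0.999
v 3.276 -3.214 -1.378
v 3.194 -2.678 -1.283
v 2.823 -2.733 -0.306
v 2.956 -3.6 -0.46
v 3.168 -3.48 0.033
v 3.086 -2.944 0.128
v 2.742 -3.138 -0.67
v 0.192 -3.867 1.9
v 0.547 -4.061 2.52
v -0.112 -2.193 2.6
v 0.874 -3.863 2.188
v 0.882 -3.667 1.721
v 0.567 -3.565 1.339
v 0.076 -3.604 1.219
v -0.36 -3.766 1.418
v -0.538 -3.976 1.843
v -0.374 -4.135 2.295
v 0.054 -4.169 2.562
f 2 1 4
f 2 4 3
f 4 1 5
f 4 5 3
f 5 1 6
f 5 6 3
f 6 1 7
f 6 7 3
f 7 1 8
f 7 8 3
f 8 1 9
f 8 9 3
f 9 1 10
f 9 10 3
f 10 1 11
f 10 11 3
f 11 1 12
f 11 12 3
f 12 1 2
f 12 2 3
f 13 50 29
f 50 24 53
f 29 53 18
f 50 53 29
f 13 29 25
f 29 18 30
f 25 30 14
f 29 30 25
f 13 25 34
f 25 14 35
f 34 35 20
f 25 35 34
f 13 34 46
f 34 20 49
f 46 49 23
f 34 49 46
f 13 46 50
f 46 23 54
f 50 54 24
f 46 54 50
f 14 30 41
f 30 18 44
f 41 44 22
f 30 44 41
f 18 53 31
f 53 24 52
f 31 52 17
f 53 52 31
f 24 54 51
f 54 23 47
f 51 47 15
f 54 47 51
f 23 49 48
f 49 20 36
f 48 36 19
f 49 36 48
f 20 35 40
f 35 14 37
f 40 37 21
f 35 37 40
f 16 42 28
f 42 22 43
f 28 43 17
f 42 43 28
f 16 28 26
f 28 17 27
f 26 27 15
f 28 27 26
f 16 26 33
f 26 15 32
f 33 32 19
f 26 32 33
f 16 33 38
f 33 19 39
f 38 39 21
f 33 39 38
f 16 38 42
f 38 21 45
f 42 45 22
f 38 45 42
f 17 43 31
f 43 22 44
f 31 44 18
f 43 44 31
f 15 27 51
f 27 17 52
f 51 52 24
f 27 52 51
f 19 32 48
f 32 15 47
f 48 47 23
f 32 47 48
f 21 39 40
f 39 19 36
f 40 36 20
f 39 36 40
f 22 45 41
f 45 21 37
f 41 37 14
f 45 37 41
f 56 55 58
f 56 58 57
f 58 55 59
f 58 59 57
f 59 55 60
f 59 60 57
f 60 55 61
f 60 61 57
f 61 55 62
f 61 62 57
f 62 55 63
f 62 63 57
f 63 55 64
f 63 64 57
f 64 55 65
f 64 65 57
f 65 55 56
f 65 56 57



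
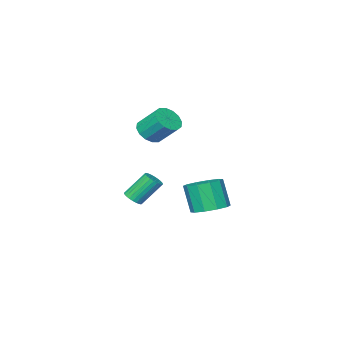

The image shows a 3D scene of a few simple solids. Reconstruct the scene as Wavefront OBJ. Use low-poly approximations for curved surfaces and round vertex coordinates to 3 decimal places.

v 0.557 3.689 -2.893
v 1.506 3.676 -2.877
v 1.473 3.079 -1.371
v 0.523 3.091 -1.387
v 1.328 4.198 -2.674
v 1.295 3.6 -1.168
v 0.855 4.525 -2.554
v 0.822 3.927 -1.049
v 0.268 4.532 -2.564
v 0.235 3.935 -1.059
v -0.208 4.218 -2.7
v -0.242 3.62 -1.194
v -0.393 3.701 -2.909
v -0.426 3.104 -1.403
v -0.215 3.18 -3.112
v -0.248 2.582 -1.606
v 0.258 2.853 -3.231
v 0.225 2.255 -1.726
v 0.845 2.845 -3.221
v 0.812 2.248 -1.716
v 1.322 3.16 -3.086
v 1.288 2.562 -1.58
v -0.003 -2.956 -4.607
v 0.473 -2.876 -4.303
v -0.441 -2.345 -3.01
v -0.917 -2.424 -3.313
v 0.45 -2.677 -4.401
v -0.463 -2.146 -3.108
v 0.358 -2.521 -4.53
v -0.555 -1.99 -3.237
v 0.211 -2.431 -4.671
v -0.702 -1.9 -3.377
v 0.031 -2.421 -4.802
v -0.882 -1.89 -3.508
v -0.154 -2.492 -4.903
v -1.067 -1.961 -3.61
v -0.316 -2.634 -4.959
v -1.229 -2.103 -3.666
v -0.43 -2.825 -4.962
v -1.343 -2.294 -3.668
v -0.479 -3.035 -4.91
v -1.393 -2.504 -3.617
v -0.457 -3.234 -4.812
v -1.37 -2.703 -3.519
v -0.365 -3.39 -4.683
v -1.278 -2.859 -3.39
v -0.218 -3.48 -4.543
v -1.131 -2.949 -3.249
v -0.038 -3.49 -4.412
v -0.951 -2.959 -3.118
v 0.147 -3.419 -4.31
v -0.766 -2.888 -3.017
v 0.309 -3.277 -4.254
v -0.604 -2.746 -2.961
v 0.423 -3.086 -4.252
v -0.49 -2.555 -2.958
v 0.485 -0.953 0.719
v 1.269 -0.76 0.776
v 0.939 0.267 1.819
v 0.155 0.073 1.761
v 1.117 -0.507 0.479
v 0.787 0.52 1.521
v 0.795 -0.374 0.246
v 0.465 0.653 1.288
v 0.39 -0.396 0.139
v 0.06 0.631 1.182
v 0.01 -0.567 0.188
v -0.32 0.46 1.231
v -0.242 -0.842 0.379
v -0.572 0.185 1.422
v -0.299 -1.147 0.661
v -0.629 -0.12 1.704
v -0.147 -1.4 0.959
v -0.477 -0.373 2.001
v 0.175 -1.533 1.192
v -0.155 -0.506 2.234
v 0.58 -1.511 1.298
v 0.25 -0.484 2.341
v 0.96 -1.34 1.249
v 0.63 -0.313 2.292
v 1.212 -1.065 1.058
v 0.882 -0.038 2.101
f 2 1 5
f 2 5 3
f 3 5 6
f 3 6 4
f 5 1 7
f 5 7 6
f 6 7 8
f 6 8 4
f 7 1 9
f 7 9 8
f 8 9 10
f 8 10 4
f 9 1 11
f 9 11 10
f 10 11 12
f 10 12 4
f 11 1 13
f 11 13 12
f 12 13 14
f 12 14 4
f 13 1 15
f 13 15 14
f 14 15 16
f 14 16 4
f 15 1 17
f 15 17 16
f 16 17 18
f 16 18 4
f 17 1 19
f 17 19 18
f 18 19 20
f 18 20 4
f 19 1 21
f 19 21 20
f 20 21 22
f 20 22 4
f 21 1 2
f 21 2 22
f 22 2 3
f 22 3 4
f 24 23 27
f 24 27 25
f 25 27 28
f 25 28 26
f 27 23 29
f 27 29 28
f 28 29 30
f 28 30 26
f 29 23 31
f 29 31 30
f 30 31 32
f 30 32 26
f 31 23 33
f 31 33 32
f 32 33 34
f 32 34 26
f 33 23 35
f 33 35 34
f 34 35 36
f 34 36 26
f 35 23 37
f 35 37 36
f 36 37 38
f 36 38 26
f 37 23 39
f 37 39 38
f 38 39 40
f 38 40 26
f 39 23 41
f 39 41 40
f 40 41 42
f 40 42 26
f 41 23 43
f 41 43 42
f 42 43 44
f 42 44 26
f 43 23 45
f 43 45 44
f 44 45 46
f 44 46 26
f 45 23 47
f 45 47 46
f 46 47 48
f 46 48 26
f 47 23 49
f 47 49 48
f 48 49 50
f 48 50 26
f 49 23 51
f 49 51 50
f 50 51 52
f 50 52 26
f 51 23 53
f 51 53 52
f 52 53 54
f 52 54 26
f 53 23 55
f 53 55 54
f 54 55 56
f 54 56 26
f 55 23 24
f 55 24 56
f 56 24 25
f 56 25 26
f 58 57 61
f 58 61 59
f 59 61 62
f 59 62 60
f 61 57 63
f 61 63 62
f 62 63 64
f 62 64 60
f 63 57 65
f 63 65 64
f 64 65 66
f 64 66 60
f 65 57 67
f 65 67 66
f 66 67 68
f 66 68 60
f 67 57 69
f 67 69 68
f 68 69 70
f 68 70 60
f 69 57 71
f 69 71 70
f 70 71 72
f 70 72 60
f 71 57 73
f 71 73 72
f 72 73 74
f 72 74 60
f 73 57 75
f 73 75 74
f 74 75 76
f 74 76 60
f 75 57 77
f 75 77 76
f 76 77 78
f 76 78 60
f 77 57 79
f 77 79 78
f 78 79 80
f 78 80 60
f 79 57 81
f 79 81 80
f 80 81 82
f 80 82 60
f 81 57 58
f 81 58 82
f 82 58 59
f 82 59 60



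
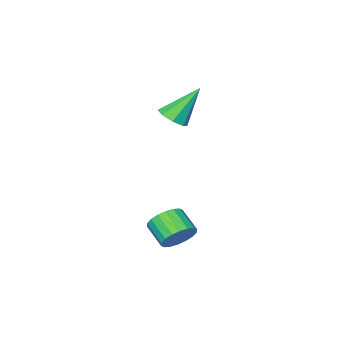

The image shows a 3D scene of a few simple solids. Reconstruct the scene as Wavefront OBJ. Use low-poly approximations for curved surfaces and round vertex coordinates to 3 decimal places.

v 0.279 0.374 1.523
v 0.659 -0.039 1.907
v -0.699 0.826 2.977
v 0.85 0.444 1.885
v 0.707 0.886 1.651
v 0.313 1.028 1.342
v -0.101 0.787 1.139
v -0.293 0.303 1.161
v -0.149 -0.139 1.395
v 0.245 -0.281 1.704
v 2.817 3.782 -2.605
v 3.352 4.025 -2.14
v 3.259 3.101 -1.55
v 2.723 2.858 -2.015
v 3.073 4.143 -2
v 2.98 3.219 -1.41
v 2.743 4.189 -1.979
v 2.65 3.265 -1.389
v 2.428 4.154 -2.083
v 2.335 3.231 -1.493
v 2.189 4.046 -2.29
v 2.096 3.122 -1.7
v 2.075 3.886 -2.559
v 1.982 2.962 -1.969
v 2.108 3.705 -2.838
v 2.015 2.781 -2.248
v 2.281 3.539 -3.07
v 2.188 2.615 -2.48
v 2.56 3.421 -3.21
v 2.467 2.497 -2.62
v 2.89 3.375 -3.231
v 2.797 2.451 -2.641
v 3.205 3.409 -3.127
v 3.112 2.486 -2.537
v 3.444 3.518 -2.92
v 3.351 2.594 -2.33
v 3.558 3.678 -2.651
v 3.465 2.754 -2.061
v 3.525 3.859 -2.372
v 3.432 2.935 -1.782
f 2 1 4
f 2 4 3
f 4 1 5
f 4 5 3
f 5 1 6
f 5 6 3
f 6 1 7
f 6 7 3
f 7 1 8
f 7 8 3
f 8 1 9
f 8 9 3
f 9 1 10
f 9 10 3
f 10 1 2
f 10 2 3
f 12 11 15
f 12 15 13
f 13 15 16
f 13 16 14
f 15 11 17
f 15 17 16
f 16 17 18
f 16 18 14
f 17 11 19
f 17 19 18
f 18 19 20
f 18 20 14
f 19 11 21
f 19 21 20
f 20 21 22
f 20 22 14
f 21 11 23
f 21 23 22
f 22 23 24
f 22 24 14
f 23 11 25
f 23 25 24
f 24 25 26
f 24 26 14
f 25 11 27
f 25 27 26
f 26 27 28
f 26 28 14
f 27 11 29
f 27 29 28
f 28 29 30
f 28 30 14
f 29 11 31
f 29 31 30
f 30 31 32
f 30 32 14
f 31 11 33
f 31 33 32
f 32 33 34
f 32 34 14
f 33 11 35
f 33 35 34
f 34 35 36
f 34 36 14
f 35 11 37
f 35 37 36
f 36 37 38
f 36 38 14
f 37 11 39
f 37 39 38
f 38 39 40
f 38 40 14
f 39 11 12
f 39 12 40
f 40 12 13
f 40 13 14



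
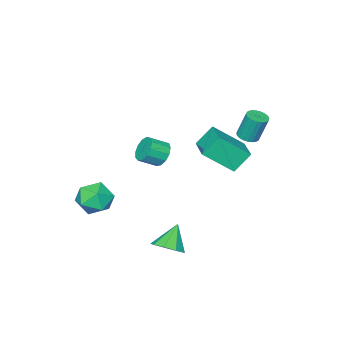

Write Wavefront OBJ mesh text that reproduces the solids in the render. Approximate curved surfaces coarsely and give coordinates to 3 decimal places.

v 1.894 -1.408 -1.607
v 2.895 -1.26 -2.168
v 2.165 -3.26 -1.612
v 3.166 -3.112 -2.173
v 3.063 -2.769 -1.073
v 2.895 -1.624 -1.07
v 2.165 -2.896 -2.71
v 1.997 -1.751 -2.707
v 3.062 -2.179 -2.849
v 3.617 -2.101 -1.838
v 1.443 -2.419 -1.942
v 1.998 -2.341 -0.931
v 0.635 0.867 2.053
v 0.908 0.557 1.368
v 1.759 0.083 1.922
v 1.485 0.393 2.607
v 1.104 0.96 1.412
v 1.955 0.487 1.966
v 1.151 1.334 1.66
v 2.002 0.861 2.213
v 1.034 1.56 2.032
v 1.885 1.086 2.586
v 0.79 1.565 2.411
v 1.641 1.091 2.965
v 0.497 1.349 2.677
v 1.348 0.875 3.23
v 0.248 0.98 2.744
v 1.098 0.506 3.298
v 0.121 0.574 2.592
v 0.972 0.101 3.146
v 0.157 0.262 2.269
v 1.008 -0.211 2.823
v 0.345 0.142 1.878
v 1.196 -0.332 2.431
v 0.625 0.252 1.542
v 1.476 -0.222 2.095
v 3.282 4.056 -2.288
v 3.899 4.422 -1.712
v 2.318 3.764 -1.072
v 3.505 4.868 -1.918
v 3.007 4.933 -2.297
v 2.638 4.588 -2.672
v 2.57 3.994 -2.868
v 2.836 3.429 -2.792
v 3.31 3.156 -2.481
v 3.772 3.305 -2.08
v 4.004 3.805 -1.776
v -1.403 3.545 1.895
v -2.217 3.916 2.959
v -0.384 5.004 2.166
v -1.198 5.375 3.23
v -0.202 2.465 3.19
v -1.016 2.836 4.254
v 0.817 3.924 3.461
v 0.003 4.295 4.525
v -3.5 2.947 2.585
v -2.916 3.155 2.615
v -3.157 3.6 4.186
v -3.74 3.393 4.155
v -3.044 3.365 2.536
v -3.284 3.81 4.107
v -3.25 3.502 2.466
v -3.491 3.948 4.036
v -3.5 3.544 2.416
v -3.74 3.989 3.986
v -3.749 3.482 2.395
v -3.99 3.928 3.965
v -3.956 3.328 2.407
v -4.196 3.774 3.977
v -4.083 3.108 2.45
v -4.323 3.554 4.02
v -4.11 2.861 2.516
v -4.35 3.306 4.086
v -4.031 2.628 2.594
v -4.271 3.073 4.165
v -3.86 2.45 2.671
v -4.101 2.896 4.241
v -3.627 2.359 2.732
v -3.868 2.804 4.303
v -3.372 2.369 2.768
v -3.613 2.814 4.339
v -3.139 2.479 2.773
v -3.38 2.925 4.343
v -2.969 2.67 2.745
v -3.209 3.116 4.315
v -2.89 2.909 2.689
v -3.13 3.355 4.259
f 1 12 6
f 1 6 2
f 1 2 8
f 1 8 11
f 1 11 12
f 2 6 10
f 6 12 5
f 12 11 3
f 11 8 7
f 8 2 9
f 4 10 5
f 4 5 3
f 4 3 7
f 4 7 9
f 4 9 10
f 5 10 6
f 3 5 12
f 7 3 11
f 9 7 8
f 10 9 2
f 14 13 17
f 14 17 15
f 15 17 18
f 15 18 16
f 17 13 19
f 17 19 18
f 18 19 20
f 18 20 16
f 19 13 21
f 19 21 20
f 20 21 22
f 20 22 16
f 21 13 23
f 21 23 22
f 22 23 24
f 22 24 16
f 23 13 25
f 23 25 24
f 24 25 26
f 24 26 16
f 25 13 27
f 25 27 26
f 26 27 28
f 26 28 16
f 27 13 29
f 27 29 28
f 28 29 30
f 28 30 16
f 29 13 31
f 29 31 30
f 30 31 32
f 30 32 16
f 31 13 33
f 31 33 32
f 32 33 34
f 32 34 16
f 33 13 35
f 33 35 34
f 34 35 36
f 34 36 16
f 35 13 14
f 35 14 36
f 36 14 15
f 36 15 16
f 38 37 40
f 38 40 39
f 40 37 41
f 40 41 39
f 41 37 42
f 41 42 39
f 42 37 43
f 42 43 39
f 43 37 44
f 43 44 39
f 44 37 45
f 44 45 39
f 45 37 46
f 45 46 39
f 46 37 47
f 46 47 39
f 47 37 38
f 47 38 39
f 49 51 48
f 52 49 48
f 48 51 50
f 50 52 48
f 49 55 51
f 53 49 52
f 53 55 49
f 51 55 50
f 54 52 50
f 50 55 54
f 54 53 52
f 55 53 54
f 57 56 60
f 57 60 58
f 58 60 61
f 58 61 59
f 60 56 62
f 60 62 61
f 61 62 63
f 61 63 59
f 62 56 64
f 62 64 63
f 63 64 65
f 63 65 59
f 64 56 66
f 64 66 65
f 65 66 67
f 65 67 59
f 66 56 68
f 66 68 67
f 67 68 69
f 67 69 59
f 68 56 70
f 68 70 69
f 69 70 71
f 69 71 59
f 70 56 72
f 70 72 71
f 71 72 73
f 71 73 59
f 72 56 74
f 72 74 73
f 73 74 75
f 73 75 59
f 74 56 76
f 74 76 75
f 75 76 77
f 75 77 59
f 76 56 78
f 76 78 77
f 77 78 79
f 77 79 59
f 78 56 80
f 78 80 79
f 79 80 81
f 79 81 59
f 80 56 82
f 80 82 81
f 81 82 83
f 81 83 59
f 82 56 84
f 82 84 83
f 83 84 85
f 83 85 59
f 84 56 86
f 84 86 85
f 85 86 87
f 85 87 59
f 86 56 57
f 86 57 87
f 87 57 58
f 87 58 59



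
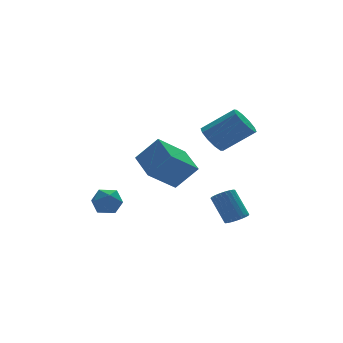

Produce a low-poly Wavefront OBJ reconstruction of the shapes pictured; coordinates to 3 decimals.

v -0.317 -0.439 -1.232
v -1.873 -0.673 -0.064
v -0.175 1.274 -0.701
v -1.731 1.041 0.468
v 0.671 -0.901 -0.008
v -0.885 -1.134 1.161
v 0.813 0.813 0.524
v -0.743 0.579 1.692
v 2.112 -2.1 -3.114
v 2.719 -1.903 -3.167
v 2.494 -0.863 -1.879
v 1.888 -1.06 -1.826
v 2.591 -1.732 -3.327
v 2.367 -0.693 -2.039
v 2.381 -1.625 -3.45
v 2.156 -0.586 -2.162
v 2.124 -1.601 -3.515
v 1.899 -0.561 -2.227
v 1.865 -1.662 -3.51
v 1.64 -0.623 -2.222
v 1.649 -1.799 -3.437
v 1.424 -0.76 -2.149
v 1.513 -1.988 -3.308
v 1.288 -0.949 -2.021
v 1.481 -2.197 -3.146
v 1.256 -1.157 -1.858
v 1.558 -2.388 -2.978
v 1.333 -1.349 -1.69
v 1.73 -2.53 -2.833
v 1.506 -1.491 -1.546
v 1.969 -2.597 -2.737
v 1.744 -1.558 -1.45
v 2.233 -2.578 -2.707
v 2.008 -1.539 -1.419
v 2.476 -2.477 -2.746
v 2.251 -1.438 -1.458
v 2.656 -2.31 -2.849
v 2.431 -1.271 -1.561
v 2.742 -2.107 -2.998
v 2.517 -1.068 -1.71
v -3.77 1.656 -2.231
v -3.125 1.58 -2.798
v -3.295 0.54 -1.542
v -2.65 0.464 -2.109
v -2.666 1.129 -1.56
v -2.96 1.819 -1.986
v -3.46 0.301 -2.354
v -3.754 0.991 -2.78
v -2.933 0.743 -2.874
v -2.443 1.255 -2.383
v -3.977 0.865 -1.957
v -3.487 1.377 -1.466
v 0.499 -2.593 2.483
v 1.032 -1.998 2.192
v 2.414 -2.653 3.385
v 1.881 -3.247 3.677
v 0.773 -1.797 2.602
v 2.155 -2.451 3.796
v 0.409 -1.9 2.967
v 1.792 -2.554 4.161
v 0.08 -2.267 3.148
v 1.462 -2.922 4.341
v -0.09 -2.759 3.074
v 1.293 -3.413 4.267
v -0.034 -3.187 2.775
v 1.348 -3.842 3.968
v 0.225 -3.389 2.364
v 1.607 -4.043 3.558
v 0.588 -3.286 1.999
v 1.971 -3.94 3.193
v 0.918 -2.918 1.819
v 2.3 -3.573 3.012
v 1.087 -2.427 1.893
v 2.47 -3.081 3.086
f 2 4 1
f 5 2 1
f 1 4 3
f 3 5 1
f 2 8 4
f 6 2 5
f 6 8 2
f 4 8 3
f 7 5 3
f 3 8 7
f 7 6 5
f 8 6 7
f 10 9 13
f 10 13 11
f 11 13 14
f 11 14 12
f 13 9 15
f 13 15 14
f 14 15 16
f 14 16 12
f 15 9 17
f 15 17 16
f 16 17 18
f 16 18 12
f 17 9 19
f 17 19 18
f 18 19 20
f 18 20 12
f 19 9 21
f 19 21 20
f 20 21 22
f 20 22 12
f 21 9 23
f 21 23 22
f 22 23 24
f 22 24 12
f 23 9 25
f 23 25 24
f 24 25 26
f 24 26 12
f 25 9 27
f 25 27 26
f 26 27 28
f 26 28 12
f 27 9 29
f 27 29 28
f 28 29 30
f 28 30 12
f 29 9 31
f 29 31 30
f 30 31 32
f 30 32 12
f 31 9 33
f 31 33 32
f 32 33 34
f 32 34 12
f 33 9 35
f 33 35 34
f 34 35 36
f 34 36 12
f 35 9 37
f 35 37 36
f 36 37 38
f 36 38 12
f 37 9 39
f 37 39 38
f 38 39 40
f 38 40 12
f 39 9 10
f 39 10 40
f 40 10 11
f 40 11 12
f 41 52 46
f 41 46 42
f 41 42 48
f 41 48 51
f 41 51 52
f 42 46 50
f 46 52 45
f 52 51 43
f 51 48 47
f 48 42 49
f 44 50 45
f 44 45 43
f 44 43 47
f 44 47 49
f 44 49 50
f 45 50 46
f 43 45 52
f 47 43 51
f 49 47 48
f 50 49 42
f 54 53 57
f 54 57 55
f 55 57 58
f 55 58 56
f 57 53 59
f 57 59 58
f 58 59 60
f 58 60 56
f 59 53 61
f 59 61 60
f 60 61 62
f 60 62 56
f 61 53 63
f 61 63 62
f 62 63 64
f 62 64 56
f 63 53 65
f 63 65 64
f 64 65 66
f 64 66 56
f 65 53 67
f 65 67 66
f 66 67 68
f 66 68 56
f 67 53 69
f 67 69 68
f 68 69 70
f 68 70 56
f 69 53 71
f 69 71 70
f 70 71 72
f 70 72 56
f 71 53 73
f 71 73 72
f 72 73 74
f 72 74 56
f 73 53 54
f 73 54 74
f 74 54 55
f 74 55 56



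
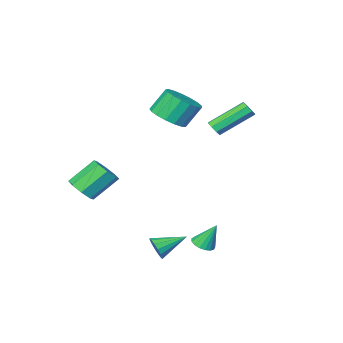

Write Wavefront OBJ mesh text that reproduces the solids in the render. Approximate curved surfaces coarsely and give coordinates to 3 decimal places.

v -0.775 -2.74 2.858
v -0.068 -1.961 3.105
v -0.839 -1.661 4.368
v -1.545 -2.44 4.122
v -0.429 -1.717 2.826
v -1.2 -1.417 4.09
v -0.869 -1.708 2.556
v -1.64 -1.408 3.819
v -1.288 -1.935 2.354
v -2.059 -1.635 3.617
v -1.589 -2.346 2.268
v -2.359 -2.046 3.531
v -1.703 -2.848 2.317
v -2.474 -2.548 3.581
v -1.605 -3.325 2.491
v -2.376 -3.025 3.754
v -1.316 -3.668 2.748
v -2.087 -3.368 4.011
v -0.904 -3.798 3.031
v -1.675 -3.498 4.294
v -0.462 -3.686 3.274
v -1.232 -3.386 4.537
v -0.091 -3.358 3.422
v -0.862 -3.058 4.685
v 0.123 -2.887 3.441
v -0.648 -2.588 4.704
v 0.131 -2.383 3.326
v -0.64 -2.084 4.59
v -1.633 -0.026 2.778
v -1.354 -0.129 3.192
v -2.967 0.584 4.456
v -3.247 0.686 4.042
v -1.297 0.234 3.06
v -2.911 0.947 4.324
v -1.437 0.444 2.763
v -3.051 1.157 4.027
v -1.692 0.379 2.474
v -3.306 1.092 3.738
v -1.913 0.076 2.364
v -3.526 0.789 3.628
v -1.969 -0.287 2.496
v -3.583 0.426 3.76
v -1.829 -0.497 2.793
v -3.443 0.216 4.057
v -1.574 -0.432 3.082
v -3.188 0.281 4.346
v 4.008 3.173 -2.624
v 4.313 3.49 -2.106
v 2.572 3.627 -2.056
v 4.29 3.732 -2.36
v 4.191 3.825 -2.684
v 4.043 3.743 -2.993
v 3.885 3.508 -3.203
v 3.761 3.184 -3.257
v 3.703 2.856 -3.143
v 3.727 2.613 -2.889
v 3.826 2.521 -2.564
v 3.974 2.603 -2.255
v 4.131 2.837 -2.045
v 4.255 3.162 -1.991
v 1.174 3 -3.172
v 1.737 2.843 -2.937
v 0.766 3.52 -1.848
v 1.776 3.126 -3.036
v 1.677 3.379 -3.166
v 1.463 3.546 -3.297
v 1.183 3.588 -3.4
v 0.9 3.495 -3.45
v 0.68 3.289 -3.437
v 0.574 3.017 -3.363
v 0.605 2.741 -3.246
v 0.766 2.524 -3.111
v 1.02 2.417 -2.991
v 1.31 2.443 -2.912
v 1.569 2.597 -2.893
v 3.97 -3.424 -1.26
v 4.412 -3.869 -0.672
v 3.131 -3.502 0.568
v 2.69 -3.056 -0.02
v 4.581 -3.233 -0.685
v 3.301 -2.866 0.555
v 4.393 -2.709 -1.035
v 3.112 -2.342 0.205
v 3.957 -2.603 -1.517
v 2.676 -2.236 -0.277
v 3.529 -2.978 -1.848
v 2.248 -2.611 -0.608
v 3.359 -3.614 -1.835
v 2.079 -3.247 -0.595
v 3.548 -4.138 -1.485
v 2.267 -3.771 -0.245
v 3.984 -4.244 -1.003
v 2.703 -3.877 0.237
f 2 1 5
f 2 5 3
f 3 5 6
f 3 6 4
f 5 1 7
f 5 7 6
f 6 7 8
f 6 8 4
f 7 1 9
f 7 9 8
f 8 9 10
f 8 10 4
f 9 1 11
f 9 11 10
f 10 11 12
f 10 12 4
f 11 1 13
f 11 13 12
f 12 13 14
f 12 14 4
f 13 1 15
f 13 15 14
f 14 15 16
f 14 16 4
f 15 1 17
f 15 17 16
f 16 17 18
f 16 18 4
f 17 1 19
f 17 19 18
f 18 19 20
f 18 20 4
f 19 1 21
f 19 21 20
f 20 21 22
f 20 22 4
f 21 1 23
f 21 23 22
f 22 23 24
f 22 24 4
f 23 1 25
f 23 25 24
f 24 25 26
f 24 26 4
f 25 1 27
f 25 27 26
f 26 27 28
f 26 28 4
f 27 1 2
f 27 2 28
f 28 2 3
f 28 3 4
f 30 29 33
f 30 33 31
f 31 33 34
f 31 34 32
f 33 29 35
f 33 35 34
f 34 35 36
f 34 36 32
f 35 29 37
f 35 37 36
f 36 37 38
f 36 38 32
f 37 29 39
f 37 39 38
f 38 39 40
f 38 40 32
f 39 29 41
f 39 41 40
f 40 41 42
f 40 42 32
f 41 29 43
f 41 43 42
f 42 43 44
f 42 44 32
f 43 29 45
f 43 45 44
f 44 45 46
f 44 46 32
f 45 29 30
f 45 30 46
f 46 30 31
f 46 31 32
f 48 47 50
f 48 50 49
f 50 47 51
f 50 51 49
f 51 47 52
f 51 52 49
f 52 47 53
f 52 53 49
f 53 47 54
f 53 54 49
f 54 47 55
f 54 55 49
f 55 47 56
f 55 56 49
f 56 47 57
f 56 57 49
f 57 47 58
f 57 58 49
f 58 47 59
f 58 59 49
f 59 47 60
f 59 60 49
f 60 47 48
f 60 48 49
f 62 61 64
f 62 64 63
f 64 61 65
f 64 65 63
f 65 61 66
f 65 66 63
f 66 61 67
f 66 67 63
f 67 61 68
f 67 68 63
f 68 61 69
f 68 69 63
f 69 61 70
f 69 70 63
f 70 61 71
f 70 71 63
f 71 61 72
f 71 72 63
f 72 61 73
f 72 73 63
f 73 61 74
f 73 74 63
f 74 61 75
f 74 75 63
f 75 61 62
f 75 62 63
f 77 76 80
f 77 80 78
f 78 80 81
f 78 81 79
f 80 76 82
f 80 82 81
f 81 82 83
f 81 83 79
f 82 76 84
f 82 84 83
f 83 84 85
f 83 85 79
f 84 76 86
f 84 86 85
f 85 86 87
f 85 87 79
f 86 76 88
f 86 88 87
f 87 88 89
f 87 89 79
f 88 76 90
f 88 90 89
f 89 90 91
f 89 91 79
f 90 76 92
f 90 92 91
f 91 92 93
f 91 93 79
f 92 76 77
f 92 77 93
f 93 77 78
f 93 78 79



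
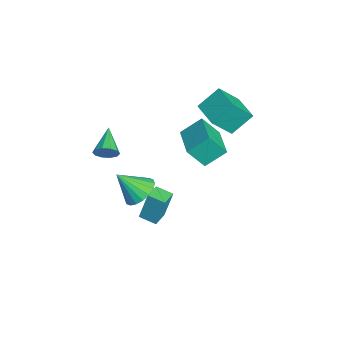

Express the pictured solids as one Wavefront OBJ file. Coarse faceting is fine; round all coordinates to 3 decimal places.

v -0.577 -2.581 -0.368
v -0.286 -2.38 0.201
v -2.063 -2.339 0.308
v -0.341 -2.047 -0.039
v -0.486 -1.918 -0.405
v -0.666 -2.042 -0.756
v -0.812 -2.372 -0.96
v -0.869 -2.782 -0.937
v -0.813 -3.115 -0.697
v -0.668 -3.244 -0.331
v -0.488 -3.119 0.021
v -0.342 -2.789 0.224
v -0.196 -0.629 -4.533
v -0.189 -0.186 -2.882
v 0.289 0.159 -4.747
v 0.296 0.603 -3.095
v 0.664 -1.123 -4.405
v 0.671 -0.679 -2.753
v 1.149 -0.334 -4.618
v 1.156 0.109 -2.967
v -4.191 1.424 -2.224
v -4.347 2.553 -1.345
v -4.118 2.332 -3.378
v -4.274 3.462 -2.498
v -2.106 1.538 -2.002
v -2.262 2.668 -1.122
v -2.033 2.447 -3.155
v -2.189 3.576 -2.276
v -3.418 3.242 -0.487
v -3.016 2.171 0.784
v -3.74 4.335 0.535
v -3.338 3.264 1.806
v -1.862 3.756 -0.546
v -1.46 2.685 0.725
v -2.184 4.849 0.476
v -1.782 3.778 1.747
v 2.949 -1.242 -0.297
v 3.842 -1.485 -0.392
v 2.791 -2.318 0.957
v 3.86 -1.172 -0.122
v 3.697 -0.873 0.114
v 3.386 -0.647 0.268
v 2.989 -0.539 0.31
v 2.584 -0.571 0.232
v 2.251 -0.735 0.049
v 2.057 -1 -0.203
v 2.039 -1.313 -0.473
v 2.202 -1.612 -0.709
v 2.512 -1.837 -0.863
v 2.91 -1.945 -0.905
v 3.315 -1.914 -0.827
v 3.648 -1.749 -0.644
f 2 1 4
f 2 4 3
f 4 1 5
f 4 5 3
f 5 1 6
f 5 6 3
f 6 1 7
f 6 7 3
f 7 1 8
f 7 8 3
f 8 1 9
f 8 9 3
f 9 1 10
f 9 10 3
f 10 1 11
f 10 11 3
f 11 1 12
f 11 12 3
f 12 1 2
f 12 2 3
f 14 16 13
f 17 14 13
f 13 16 15
f 15 17 13
f 14 20 16
f 18 14 17
f 18 20 14
f 16 20 15
f 19 17 15
f 15 20 19
f 19 18 17
f 20 18 19
f 22 24 21
f 25 22 21
f 21 24 23
f 23 25 21
f 22 28 24
f 26 22 25
f 26 28 22
f 24 28 23
f 27 25 23
f 23 28 27
f 27 26 25
f 28 26 27
f 30 32 29
f 33 30 29
f 29 32 31
f 31 33 29
f 30 36 32
f 34 30 33
f 34 36 30
f 32 36 31
f 35 33 31
f 31 36 35
f 35 34 33
f 36 34 35
f 38 37 40
f 38 40 39
f 40 37 41
f 40 41 39
f 41 37 42
f 41 42 39
f 42 37 43
f 42 43 39
f 43 37 44
f 43 44 39
f 44 37 45
f 44 45 39
f 45 37 46
f 45 46 39
f 46 37 47
f 46 47 39
f 47 37 48
f 47 48 39
f 48 37 49
f 48 49 39
f 49 37 50
f 49 50 39
f 50 37 51
f 50 51 39
f 51 37 52
f 51 52 39
f 52 37 38
f 52 38 39



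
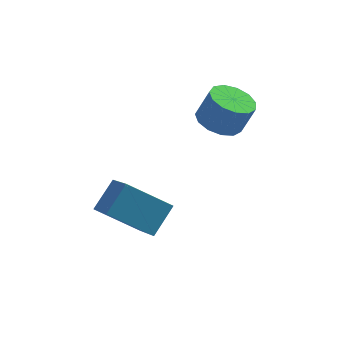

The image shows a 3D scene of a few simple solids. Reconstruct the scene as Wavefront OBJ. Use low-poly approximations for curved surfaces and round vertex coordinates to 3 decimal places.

v 2.726 0.034 -0.887
v 3.4 0.676 -1.162
v 3.928 0.667 0.113
v 3.254 0.026 0.387
v 2.973 0.968 -0.983
v 3.501 0.959 0.292
v 2.468 0.963 -0.774
v 2.996 0.954 0.501
v 2.045 0.663 -0.601
v 2.573 0.654 0.674
v 1.838 0.164 -0.519
v 2.366 0.155 0.756
v 1.913 -0.376 -0.554
v 2.441 -0.385 0.721
v 2.246 -0.786 -0.694
v 2.774 -0.795 0.58
v 2.731 -0.935 -0.897
v 3.26 -0.944 0.378
v 3.215 -0.777 -1.096
v 3.743 -0.786 0.179
v 3.543 -0.361 -1.229
v 4.071 -0.37 0.046
v 3.612 0.181 -1.254
v 4.14 0.172 0.021
v -1.693 -3.606 -2.955
v -0.918 -2.727 -2.018
v -2.134 -2.014 -4.083
v -1.359 -1.136 -3.147
v 0.019 -3.924 -4.073
v 0.794 -3.046 -3.137
v -0.422 -2.333 -5.202
v 0.353 -1.454 -4.265
f 2 1 5
f 2 5 3
f 3 5 6
f 3 6 4
f 5 1 7
f 5 7 6
f 6 7 8
f 6 8 4
f 7 1 9
f 7 9 8
f 8 9 10
f 8 10 4
f 9 1 11
f 9 11 10
f 10 11 12
f 10 12 4
f 11 1 13
f 11 13 12
f 12 13 14
f 12 14 4
f 13 1 15
f 13 15 14
f 14 15 16
f 14 16 4
f 15 1 17
f 15 17 16
f 16 17 18
f 16 18 4
f 17 1 19
f 17 19 18
f 18 19 20
f 18 20 4
f 19 1 21
f 19 21 20
f 20 21 22
f 20 22 4
f 21 1 23
f 21 23 22
f 22 23 24
f 22 24 4
f 23 1 2
f 23 2 24
f 24 2 3
f 24 3 4
f 26 28 25
f 29 26 25
f 25 28 27
f 27 29 25
f 26 32 28
f 30 26 29
f 30 32 26
f 28 32 27
f 31 29 27
f 27 32 31
f 31 30 29
f 32 30 31



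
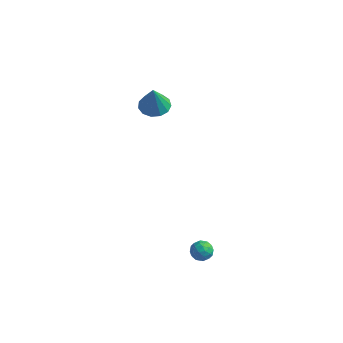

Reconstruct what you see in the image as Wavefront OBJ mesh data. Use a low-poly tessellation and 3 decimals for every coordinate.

v 2.752 -3.075 -2.37
v 3.349 -2.83 -2.219
v 2.931 -3.91 -1.721
v 3.528 -3.665 -1.57
v 2.98 -3.356 -1.361
v 2.87 -2.84 -1.761
v 3.41 -3.9 -2.179
v 3.3 -3.384 -2.579
v 3.756 -3.34 -2.101
v 3.49 -3.004 -1.595
v 2.79 -3.736 -2.345
v 2.524 -3.4 -1.839
v 3.035 -2.879 -2.351
v 3.245 -3.861 -1.589
v 2.923 -3.679 -1.466
v 3.274 -3.535 -1.377
v 2.754 -2.885 -2.082
v 3.104 -2.741 -1.993
v 2.887 -3.051 -1.489
v 3.176 -3.999 -1.947
v 3.526 -3.855 -1.858
v 3.006 -3.205 -2.563
v 3.357 -3.061 -2.474
v 3.393 -3.689 -2.451
v 3.625 -3.035 -2.193
v 3.73 -3.526 -1.812
v 3.66 -3.664 -2.169
v 3.596 -3.36 -2.405
v 3.469 -2.838 -1.896
v 3.574 -3.328 -1.515
v 3.252 -3.147 -1.391
v 3.187 -2.844 -1.627
v 3.708 -3.137 -1.826
v 2.706 -3.412 -2.425
v 2.811 -3.902 -2.044
v 3.093 -3.896 -2.313
v 3.028 -3.593 -2.549
v 2.55 -3.214 -2.128
v 2.655 -3.705 -1.747
v 2.684 -3.38 -1.535
v 2.62 -3.076 -1.771
v 2.572 -3.603 -2.114
v -3.873 4.093 1.397
v -2.957 3.985 1.281
v -3.707 3.647 3.123
v -3.03 4.486 1.418
v -3.371 4.862 1.548
v -3.872 4.993 1.63
v -4.373 4.839 1.638
v -4.715 4.448 1.57
v -4.79 3.945 1.447
v -4.573 3.488 1.308
v -4.135 3.223 1.198
v -3.613 3.235 1.15
v -3.174 3.519 1.182
f 1 38 17
f 38 12 41
f 17 41 6
f 38 41 17
f 1 17 13
f 17 6 18
f 13 18 2
f 17 18 13
f 1 13 22
f 13 2 23
f 22 23 8
f 13 23 22
f 1 22 34
f 22 8 37
f 34 37 11
f 22 37 34
f 1 34 38
f 34 11 42
f 38 42 12
f 34 42 38
f 2 18 29
f 18 6 32
f 29 32 10
f 18 32 29
f 6 41 19
f 41 12 40
f 19 40 5
f 41 40 19
f 12 42 39
f 42 11 35
f 39 35 3
f 42 35 39
f 11 37 36
f 37 8 24
f 36 24 7
f 37 24 36
f 8 23 28
f 23 2 25
f 28 25 9
f 23 25 28
f 4 30 16
f 30 10 31
f 16 31 5
f 30 31 16
f 4 16 14
f 16 5 15
f 14 15 3
f 16 15 14
f 4 14 21
f 14 3 20
f 21 20 7
f 14 20 21
f 4 21 26
f 21 7 27
f 26 27 9
f 21 27 26
f 4 26 30
f 26 9 33
f 30 33 10
f 26 33 30
f 5 31 19
f 31 10 32
f 19 32 6
f 31 32 19
f 3 15 39
f 15 5 40
f 39 40 12
f 15 40 39
f 7 20 36
f 20 3 35
f 36 35 11
f 20 35 36
f 9 27 28
f 27 7 24
f 28 24 8
f 27 24 28
f 10 33 29
f 33 9 25
f 29 25 2
f 33 25 29
f 44 43 46
f 44 46 45
f 46 43 47
f 46 47 45
f 47 43 48
f 47 48 45
f 48 43 49
f 48 49 45
f 49 43 50
f 49 50 45
f 50 43 51
f 50 51 45
f 51 43 52
f 51 52 45
f 52 43 53
f 52 53 45
f 53 43 54
f 53 54 45
f 54 43 55
f 54 55 45
f 55 43 44
f 55 44 45

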